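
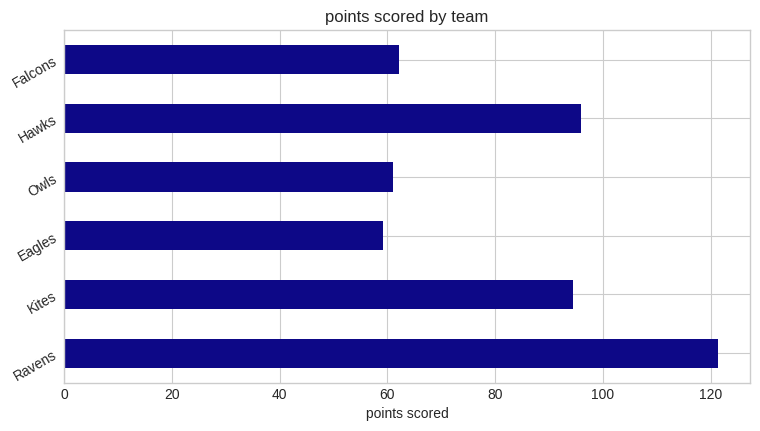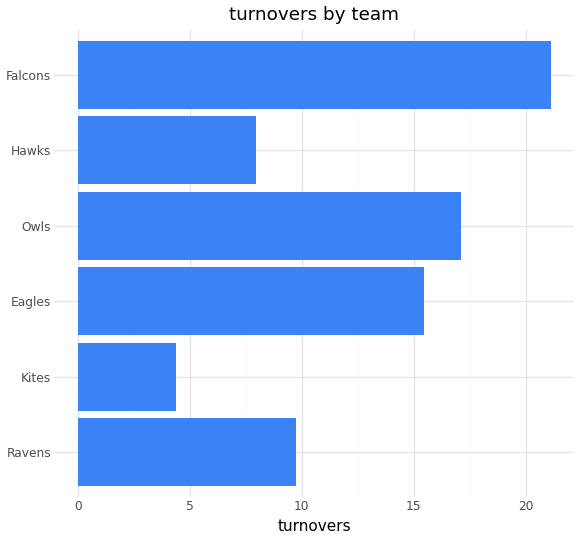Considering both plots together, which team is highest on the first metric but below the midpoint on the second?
Ravens

Chart 2 median turnovers ≈ 12; below-median teams: Ravens, Kites, Hawks. Among those, Ravens has the highest points scored (≈ 120).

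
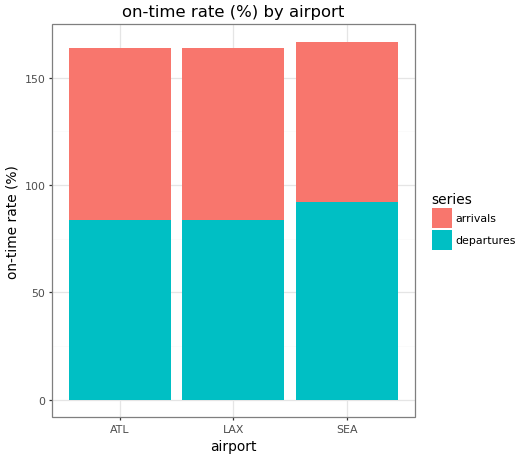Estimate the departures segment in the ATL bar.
departures top ≈ 80, bottom ≈ 0; segment ≈ 80.

≈ 80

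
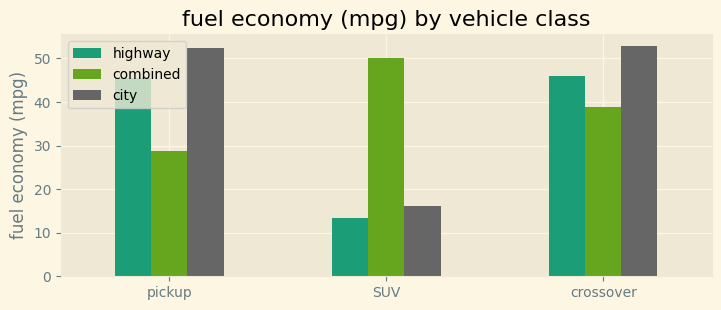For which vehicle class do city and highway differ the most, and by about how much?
crossover, ≈ 10 mpg

crossover: city ≈ 55, highway ≈ 45 → gap ≈ 10. Next-largest (pickup) is only ≈ 5.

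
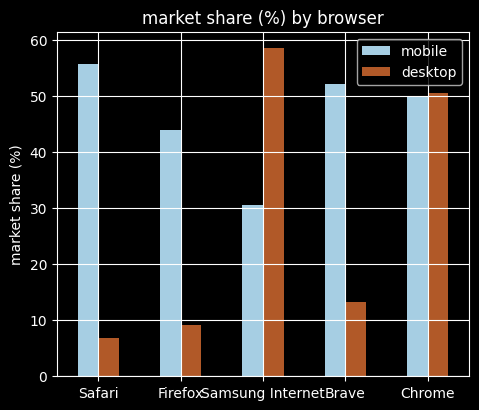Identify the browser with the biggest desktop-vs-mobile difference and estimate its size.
Safari: desktop ≈ 5, mobile ≈ 55 → gap ≈ 50. Next-largest (Brave) is only ≈ 35.

Safari, ≈ 50 %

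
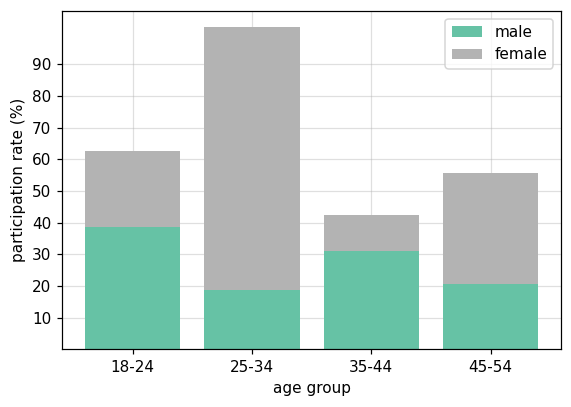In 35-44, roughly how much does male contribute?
≈ 30

male top ≈ 30, bottom ≈ 0; segment ≈ 30.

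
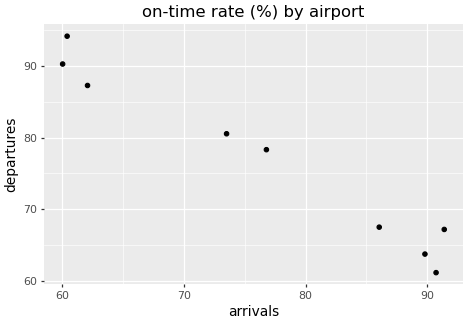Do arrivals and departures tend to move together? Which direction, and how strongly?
Points are negatively correlated; strong (|r| ≈ 1.0).

negative, strong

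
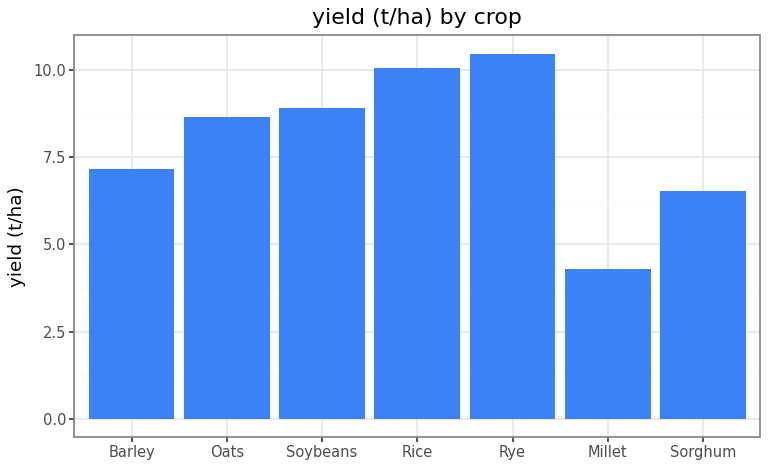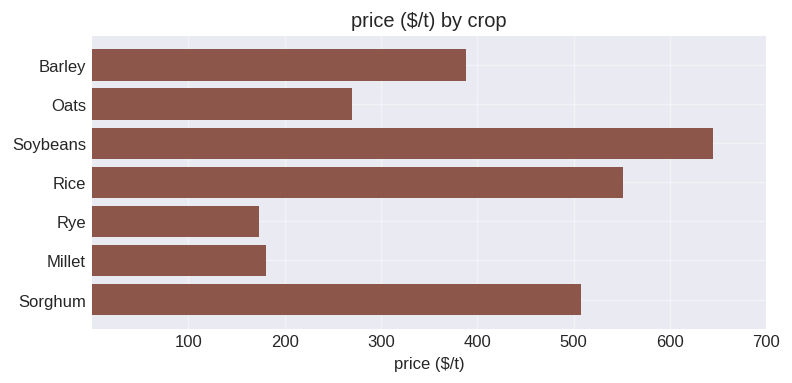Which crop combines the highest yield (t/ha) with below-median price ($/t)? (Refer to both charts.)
Chart 2 median price ($/t) ≈ 400; below-median crops: Oats, Rye, Millet. Among those, Rye has the highest yield (t/ha) (≈ 10).

Rye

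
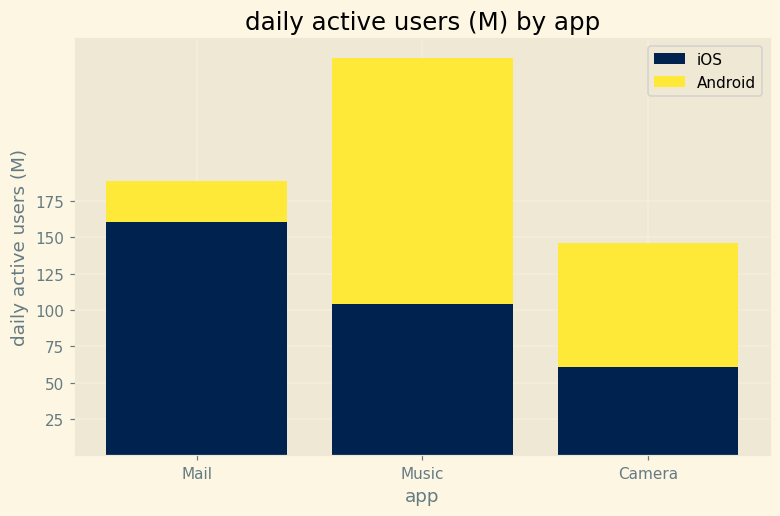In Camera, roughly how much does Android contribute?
Android top ≈ 150, bottom ≈ 50; segment ≈ 100.

≈ 100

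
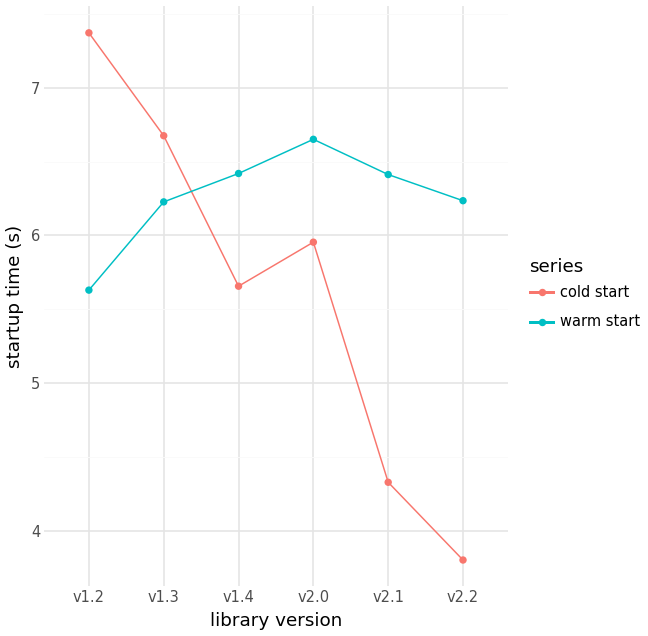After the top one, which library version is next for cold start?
Top 3 for cold start: v1.2 ≈ 7.5, v1.3 ≈ 6.5, v2.0 ≈ 6.0.

v1.3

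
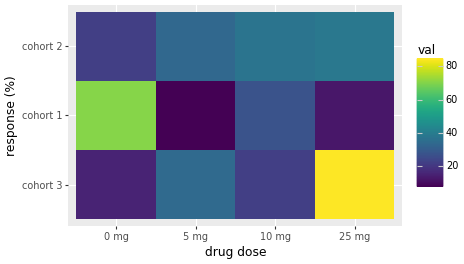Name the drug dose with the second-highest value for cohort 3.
5 mg

Top 3 for cohort 3: 25 mg ≈ 80, 5 mg ≈ 30, 10 mg ≈ 20.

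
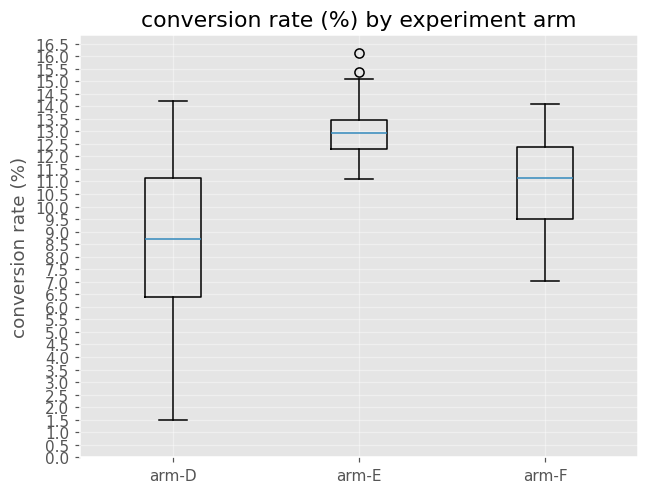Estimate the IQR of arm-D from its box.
Q3 ≈ 11.0, Q1 ≈ 6.5; IQR ≈ 4.5.

≈ 4.5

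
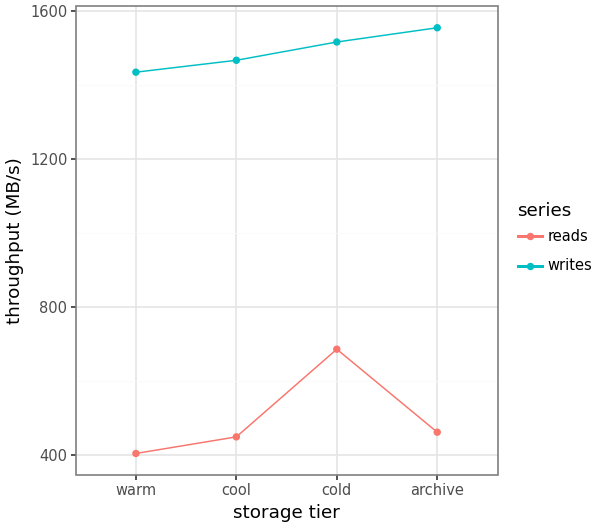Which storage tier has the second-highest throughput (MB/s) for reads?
archive

Top 3 for reads: cold ≈ 700, archive ≈ 500, cool ≈ 400.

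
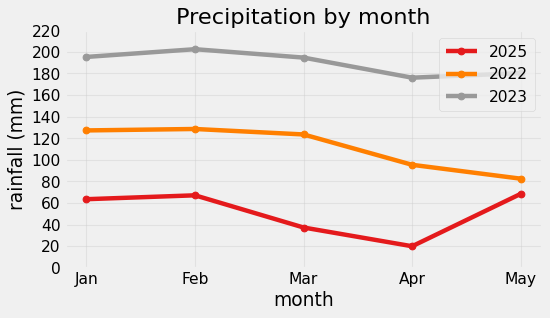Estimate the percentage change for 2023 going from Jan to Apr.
≈ -10%

Jan ≈ 200, Apr ≈ 180; (180 − 200) / 200 ≈ -10%.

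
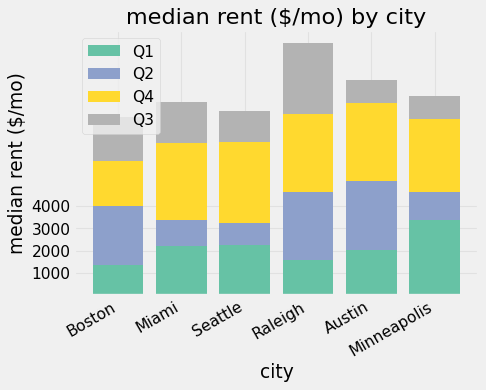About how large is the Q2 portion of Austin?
Q2 top ≈ 5000, bottom ≈ 2000; segment ≈ 3000.

≈ 3000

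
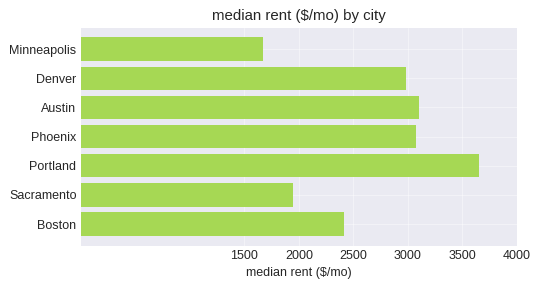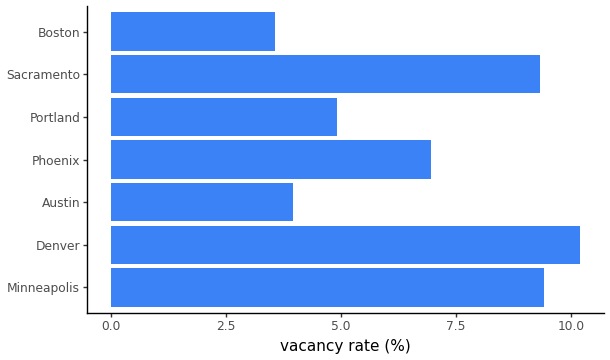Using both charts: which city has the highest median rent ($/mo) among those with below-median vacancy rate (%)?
Portland

Chart 2 median vacancy rate (%) ≈ 7; below-median cities: Austin, Portland, Boston. Among those, Portland has the highest median rent ($/mo) (≈ 3500).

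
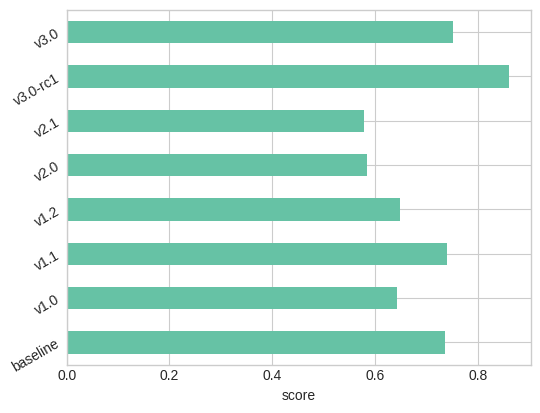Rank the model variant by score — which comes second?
v3.0

Top 3: v3.0-rc1 ≈ 0.9, v3.0 ≈ 0.8, v1.1 ≈ 0.7.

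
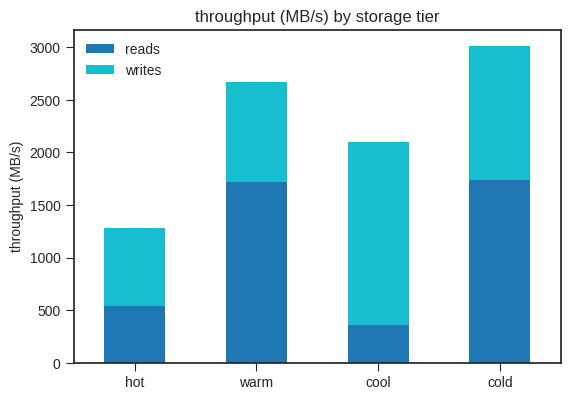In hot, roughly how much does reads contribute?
≈ 500

reads top ≈ 500, bottom ≈ 0; segment ≈ 500.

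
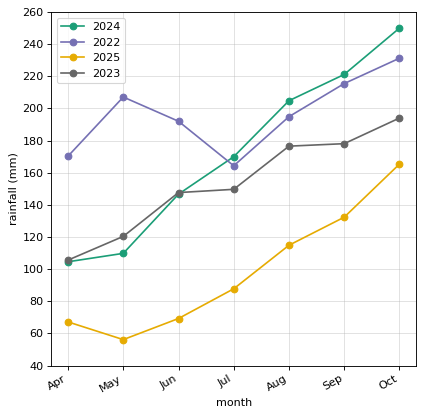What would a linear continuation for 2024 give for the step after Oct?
≈ 260

Last three: 200, 220, 240 → slope ≈ 20/step → next ≈ 260.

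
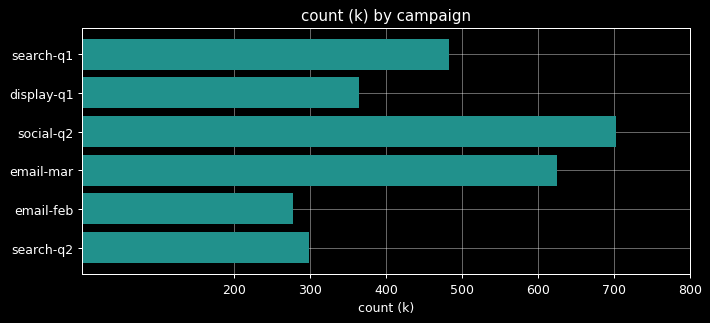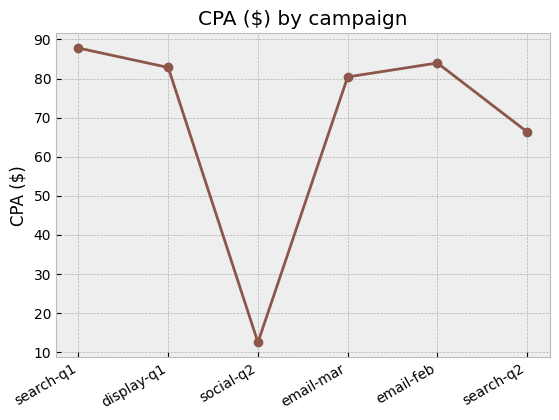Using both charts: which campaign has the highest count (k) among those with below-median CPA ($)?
social-q2

Chart 2 median CPA ($) ≈ 80; below-median campaigns: social-q2, email-mar, search-q2. Among those, social-q2 has the highest count (k) (≈ 700).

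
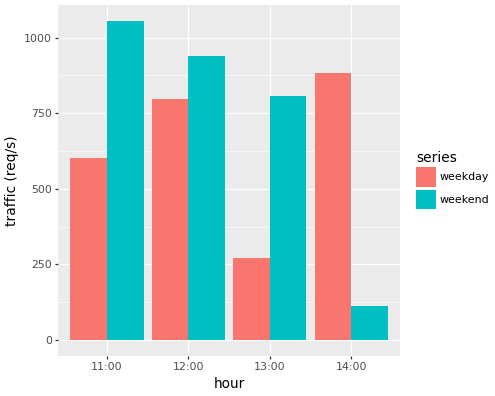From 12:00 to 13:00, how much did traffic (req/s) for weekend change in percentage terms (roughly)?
≈ -11.1%

12:00 ≈ 900, 13:00 ≈ 800; (800 − 900) / 900 ≈ -11.1%.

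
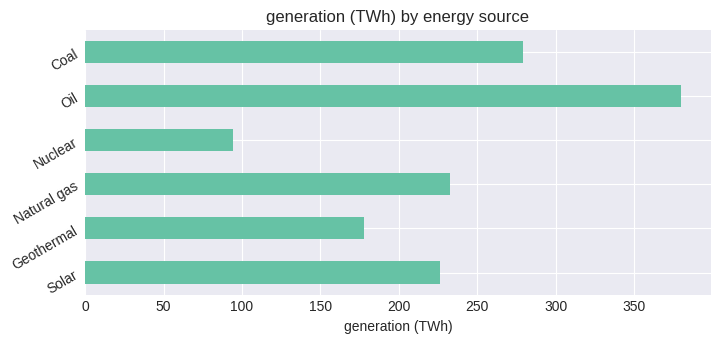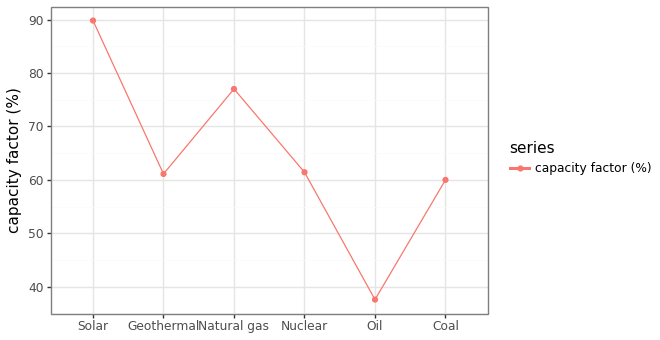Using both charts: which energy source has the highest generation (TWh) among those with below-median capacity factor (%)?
Chart 2 median capacity factor (%) ≈ 60; below-median energy sources: Geothermal, Oil, Coal. Among those, Oil has the highest generation (TWh) (≈ 400).

Oil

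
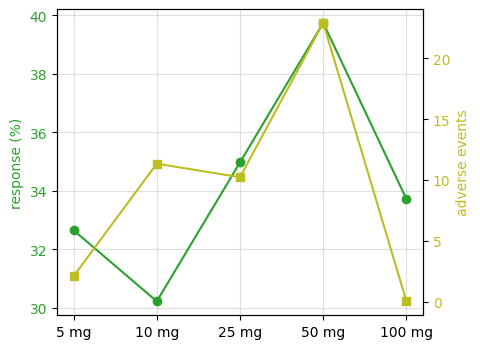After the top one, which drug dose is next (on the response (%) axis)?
25 mg

Top 3 (on the response (%) axis): 50 mg ≈ 40, 25 mg ≈ 35, 100 mg ≈ 34.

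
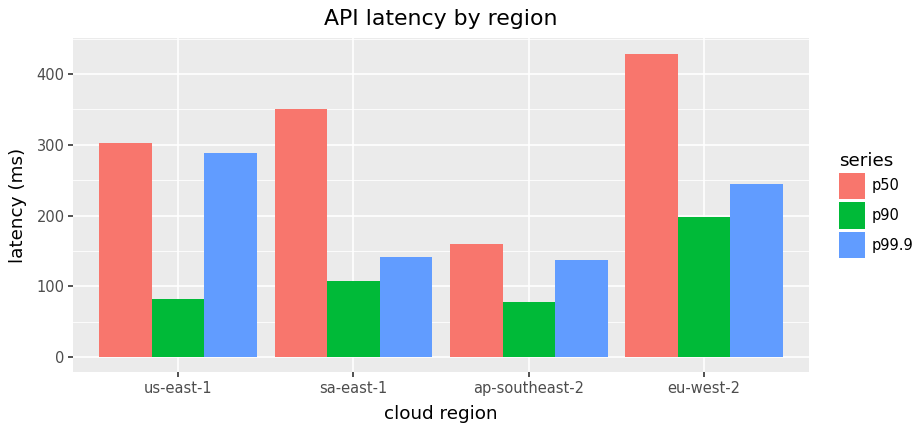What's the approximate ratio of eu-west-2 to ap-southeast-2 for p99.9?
eu-west-2 ≈ 250, ap-southeast-2 ≈ 150; 250/150 ≈ 1.67.

≈ 1.67×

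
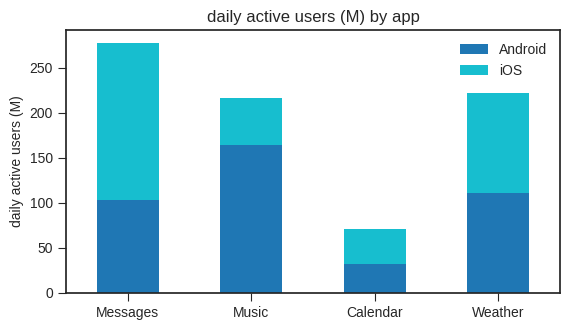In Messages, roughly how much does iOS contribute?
iOS top ≈ 275, bottom ≈ 100; segment ≈ 175.

≈ 175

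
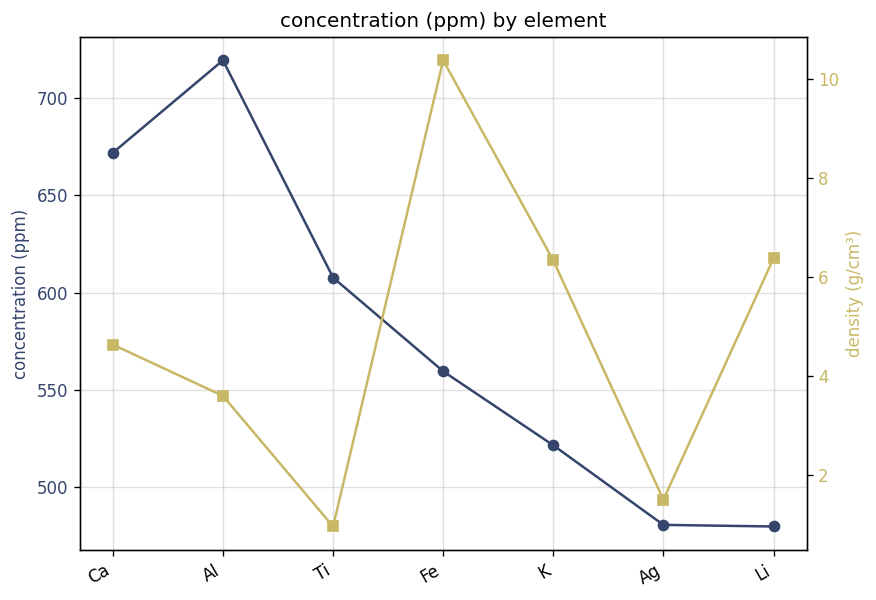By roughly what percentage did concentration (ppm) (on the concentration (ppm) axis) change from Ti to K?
Ti ≈ 600, K ≈ 525; (525 − 600) / 600 ≈ -12.5%.

≈ -12.5%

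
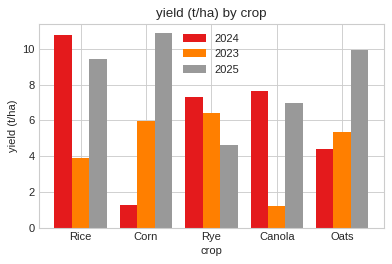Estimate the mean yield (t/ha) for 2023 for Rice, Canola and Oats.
≈ 3

(4 + 1 + 5) / 3 ≈ 3.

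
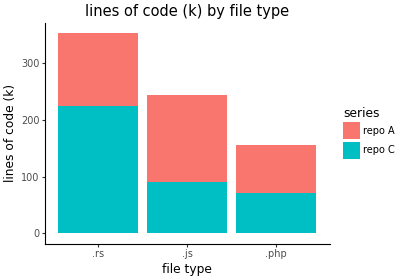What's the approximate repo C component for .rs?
≈ 200

repo C top ≈ 200, bottom ≈ 0; segment ≈ 200.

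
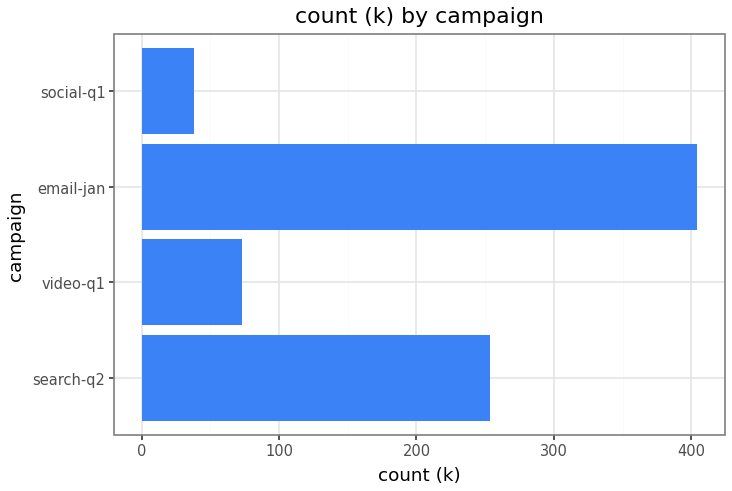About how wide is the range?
Max email-jan ≈ 400, min social-q1 ≈ 50; range ≈ 350.

≈ 350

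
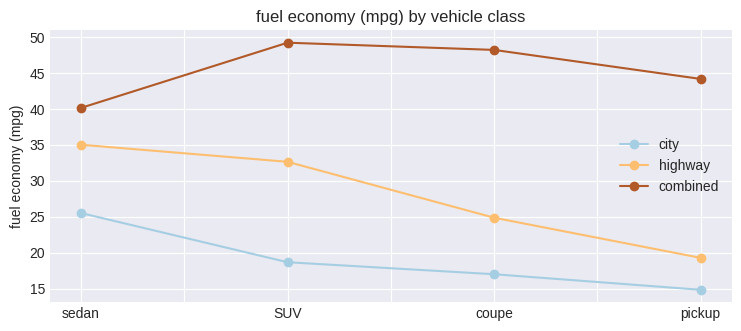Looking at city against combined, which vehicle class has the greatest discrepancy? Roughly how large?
coupe, ≈ 35 mpg

coupe: city ≈ 15, combined ≈ 50 → gap ≈ 35. Next-largest (SUV) is only ≈ 30.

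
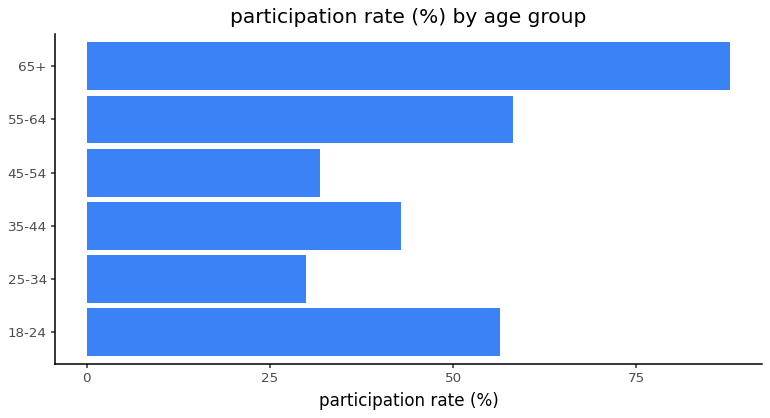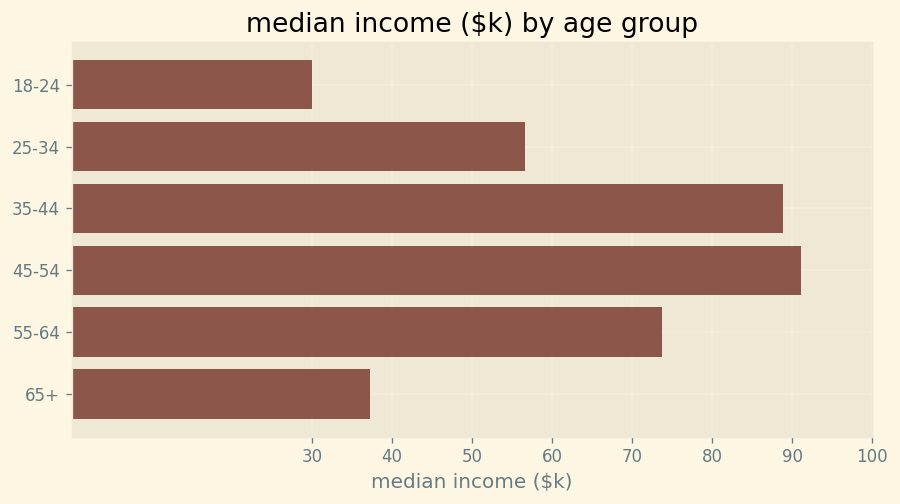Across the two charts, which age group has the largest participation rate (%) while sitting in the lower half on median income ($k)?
65+

Chart 2 median median income ($k) ≈ 70; below-median age groups: 18-24, 25-34, 65+. Among those, 65+ has the highest participation rate (%) (≈ 90).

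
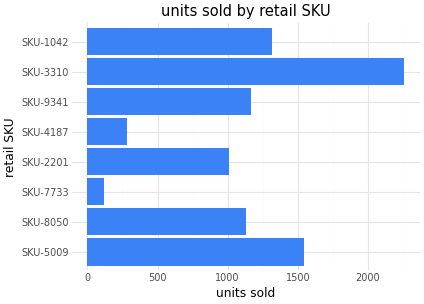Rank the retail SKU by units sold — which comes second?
SKU-5009

Top 3: SKU-3310 ≈ 2200, SKU-5009 ≈ 1600, SKU-1042 ≈ 1400.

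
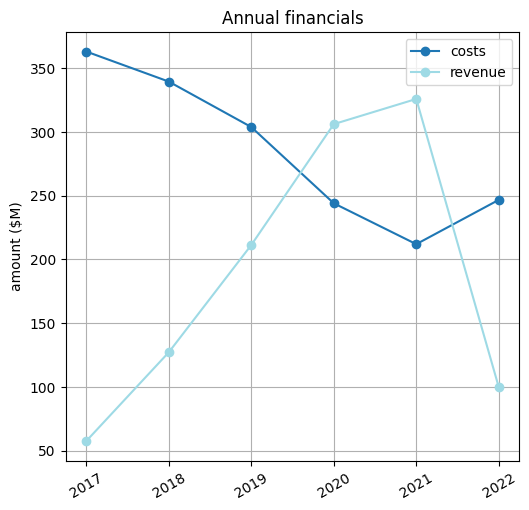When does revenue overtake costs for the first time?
2019: revenue ≈ 200 vs costs ≈ 300 (not yet); 2020: revenue ≈ 300 vs costs ≈ 250 (first crossover).

2020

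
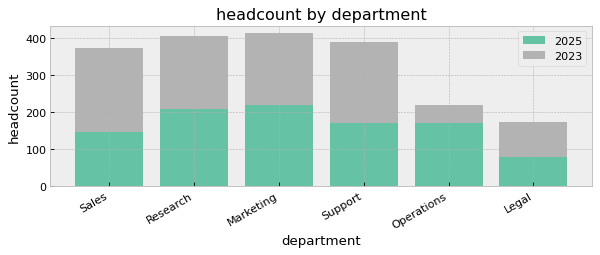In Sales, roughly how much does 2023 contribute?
≈ 200

2023 top ≈ 350, bottom ≈ 150; segment ≈ 200.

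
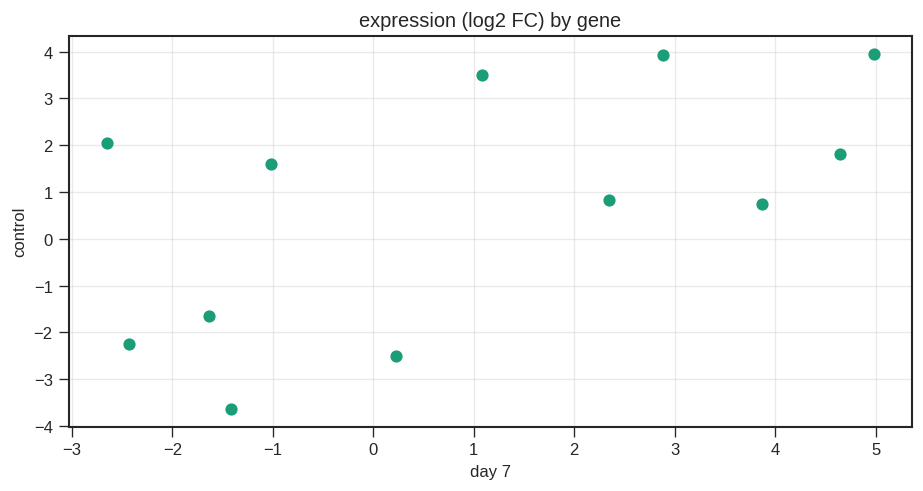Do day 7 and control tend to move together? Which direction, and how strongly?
positive, moderate

Points are positively correlated; moderate (|r| ≈ 0.6).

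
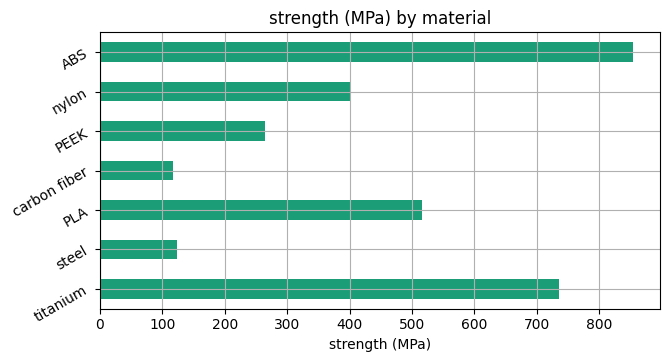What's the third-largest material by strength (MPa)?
Top 4: ABS ≈ 900, titanium ≈ 700, PLA ≈ 500, nylon ≈ 400.

PLA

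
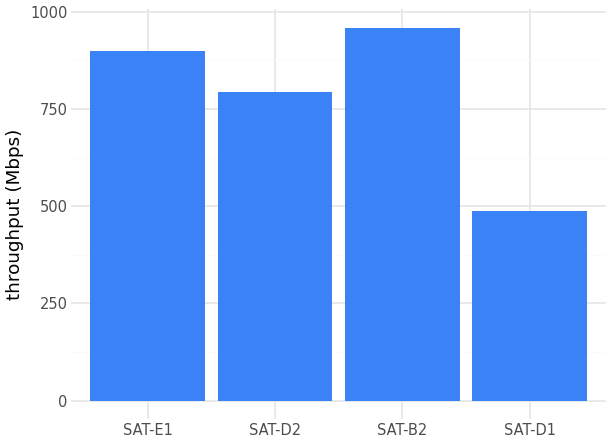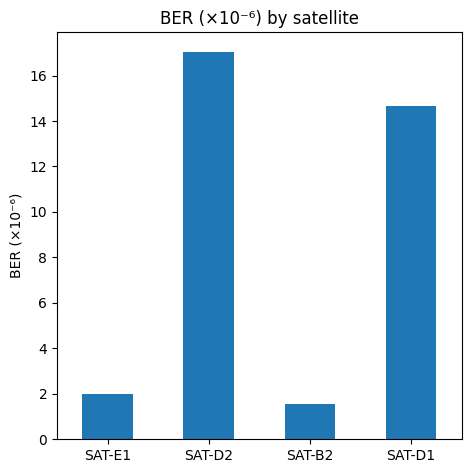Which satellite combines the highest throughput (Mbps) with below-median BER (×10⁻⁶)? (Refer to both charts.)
Chart 2 median BER (×10⁻⁶) ≈ 8; below-median satellites: SAT-E1, SAT-B2. Among those, SAT-B2 has the highest throughput (Mbps) (≈ 1000).

SAT-B2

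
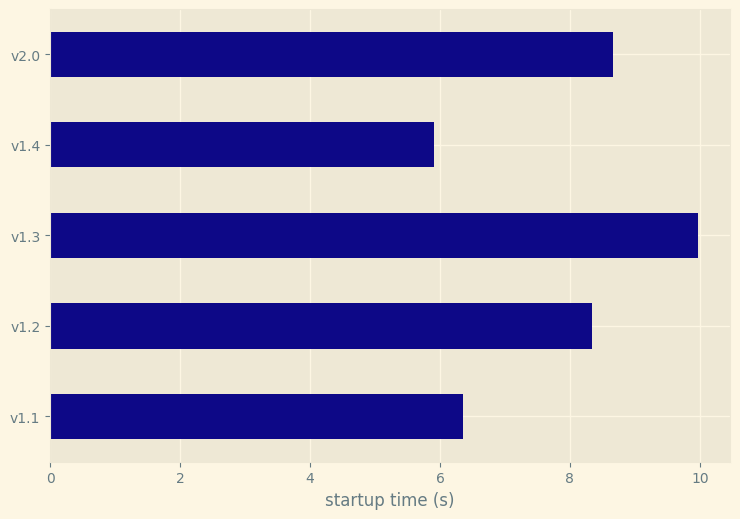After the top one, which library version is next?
v2.0

Top 3: v1.3 ≈ 10, v2.0 ≈ 9, v1.2 ≈ 8.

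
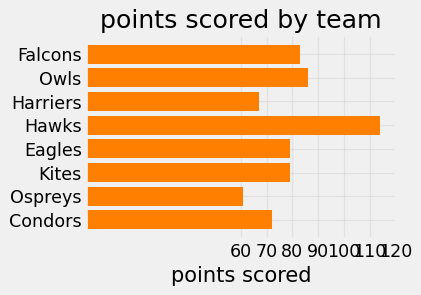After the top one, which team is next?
Owls

Top 3: Hawks ≈ 110, Owls ≈ 90, Falcons ≈ 80.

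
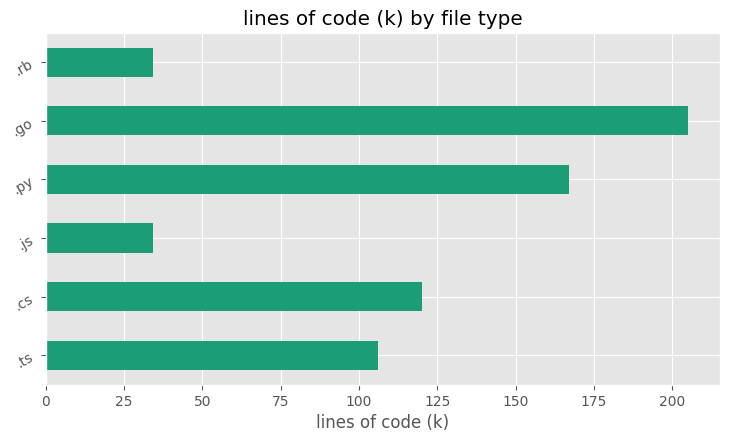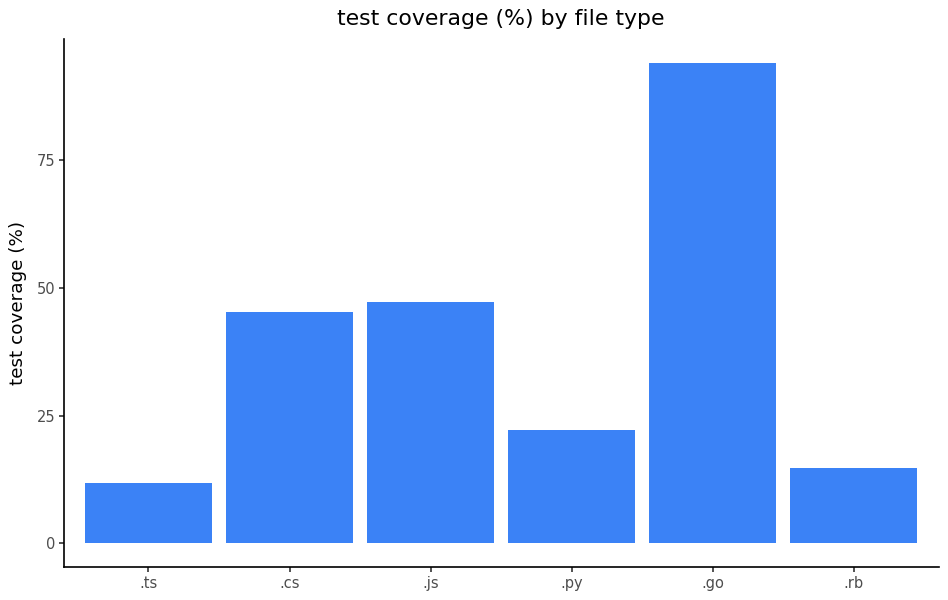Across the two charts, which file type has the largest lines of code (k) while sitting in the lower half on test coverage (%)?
Chart 2 median test coverage (%) ≈ 30; below-median file types: .ts, .py, .rb. Among those, .py has the highest lines of code (k) (≈ 160).

.py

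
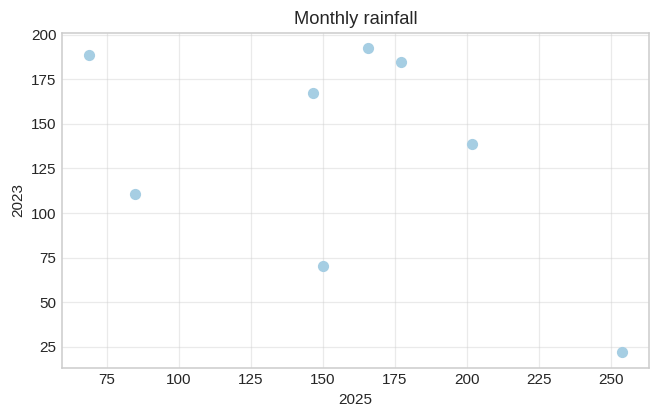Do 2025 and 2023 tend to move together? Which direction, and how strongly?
negative, moderate

Points are negatively correlated; moderate (|r| ≈ 0.5).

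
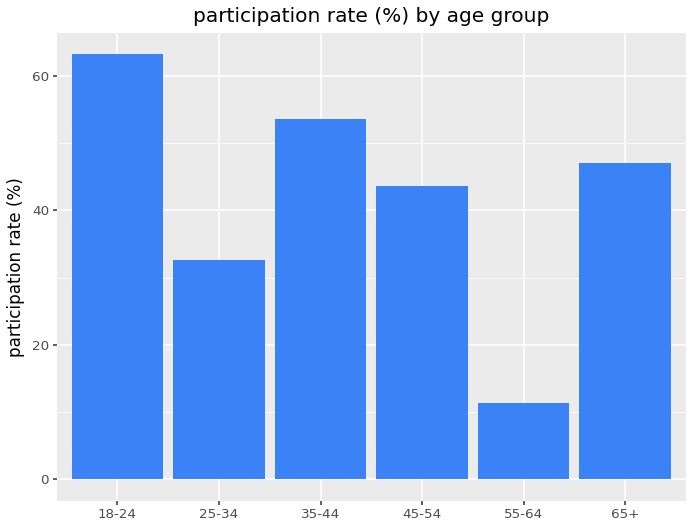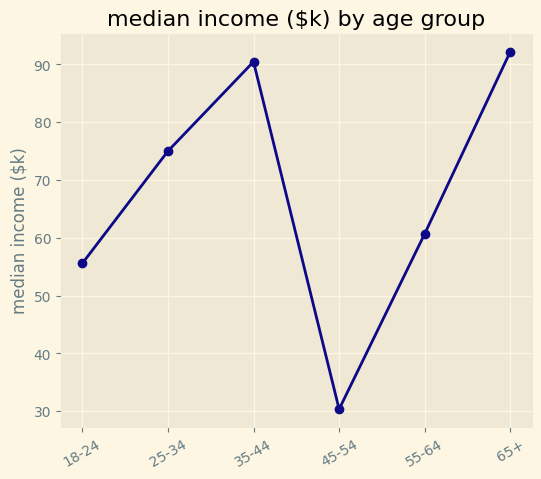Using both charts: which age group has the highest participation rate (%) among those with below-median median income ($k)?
Chart 2 median median income ($k) ≈ 70; below-median age groups: 18-24, 45-54, 55-64. Among those, 18-24 has the highest participation rate (%) (≈ 60).

18-24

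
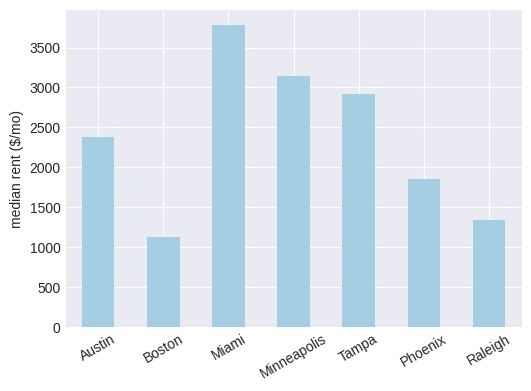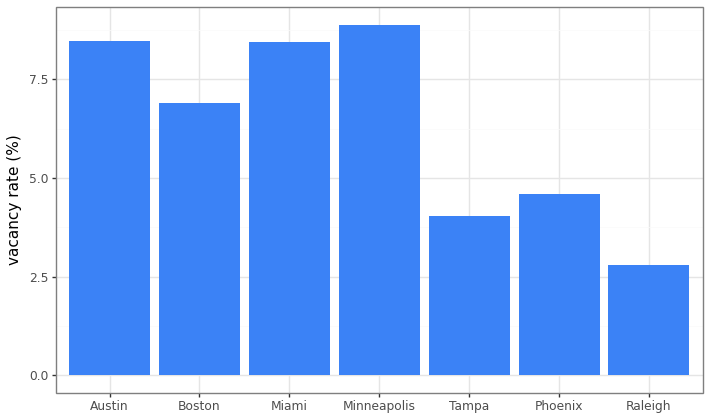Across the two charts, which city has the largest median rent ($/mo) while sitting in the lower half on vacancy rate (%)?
Chart 2 median vacancy rate (%) ≈ 7; below-median cities: Tampa, Phoenix, Raleigh. Among those, Tampa has the highest median rent ($/mo) (≈ 3000).

Tampa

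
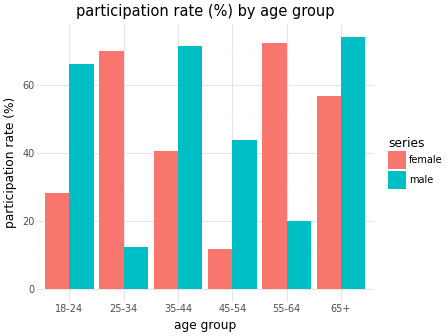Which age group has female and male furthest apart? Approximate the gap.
25-34, ≈ 60 %

25-34: female ≈ 70, male ≈ 10 → gap ≈ 60. Next-largest (55-64) is only ≈ 50.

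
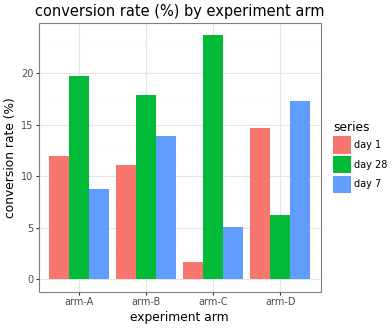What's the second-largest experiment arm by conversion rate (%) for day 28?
arm-A

Top 3 for day 28: arm-C ≈ 24, arm-A ≈ 20, arm-B ≈ 18.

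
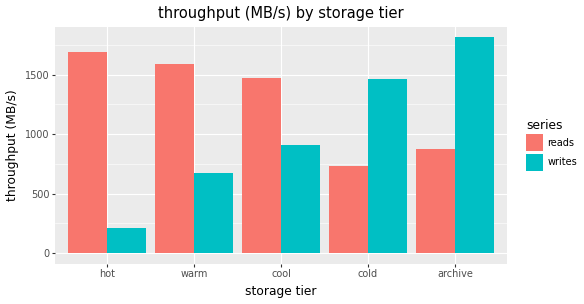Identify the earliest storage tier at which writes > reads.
cool: writes ≈ 1000 vs reads ≈ 1400 (not yet); cold: writes ≈ 1400 vs reads ≈ 800 (first crossover).

cold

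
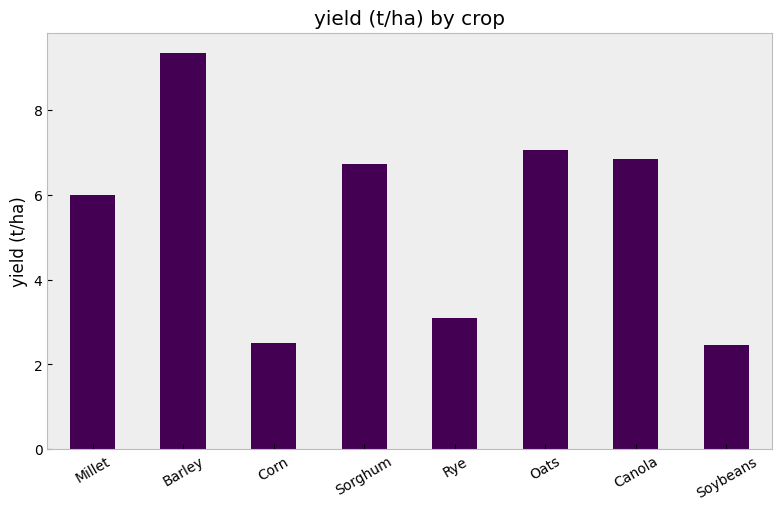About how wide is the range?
≈ 7

Max Barley ≈ 9, min Soybeans ≈ 2; range ≈ 7.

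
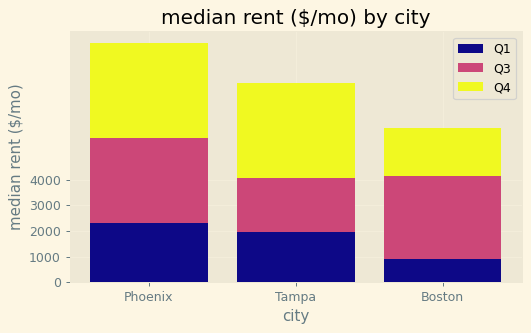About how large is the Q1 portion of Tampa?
Q1 top ≈ 2000, bottom ≈ 0; segment ≈ 2000.

≈ 2000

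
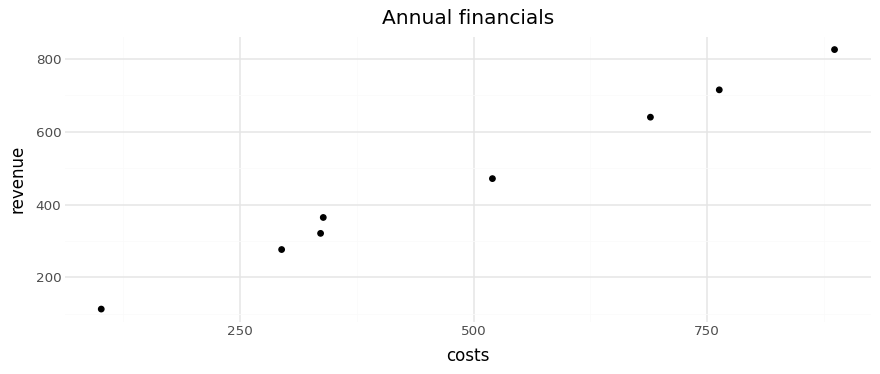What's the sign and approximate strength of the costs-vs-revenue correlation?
positive, strong

Points are positively correlated; strong (|r| ≈ 1.0).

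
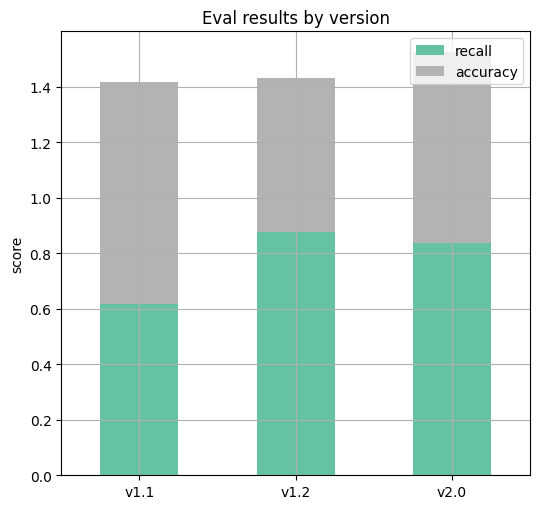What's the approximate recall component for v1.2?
≈ 0.8

recall top ≈ 0.8, bottom ≈ 0.0; segment ≈ 0.8.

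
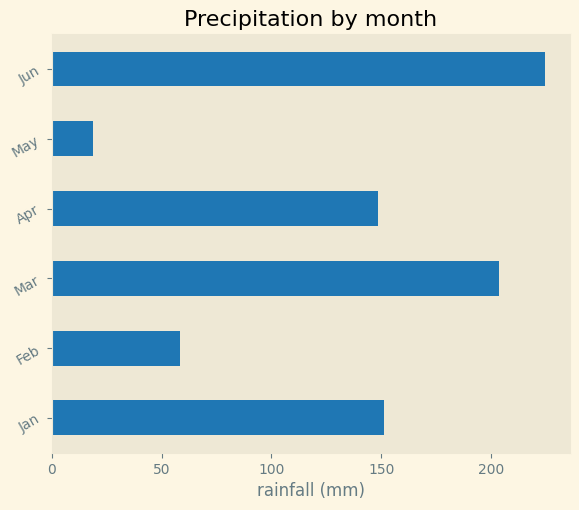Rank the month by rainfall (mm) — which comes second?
Mar

Top 3: Jun ≈ 220, Mar ≈ 200, Jan ≈ 160.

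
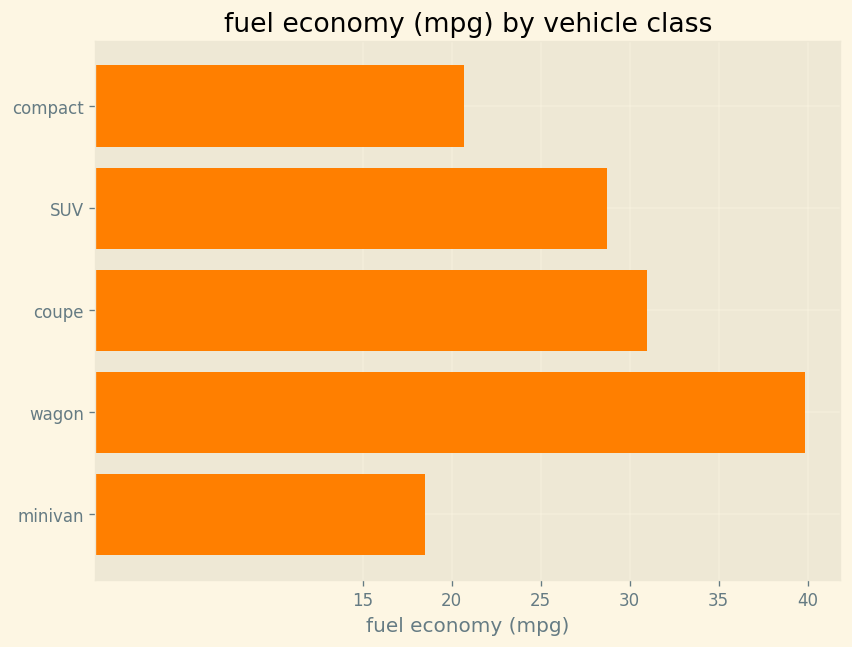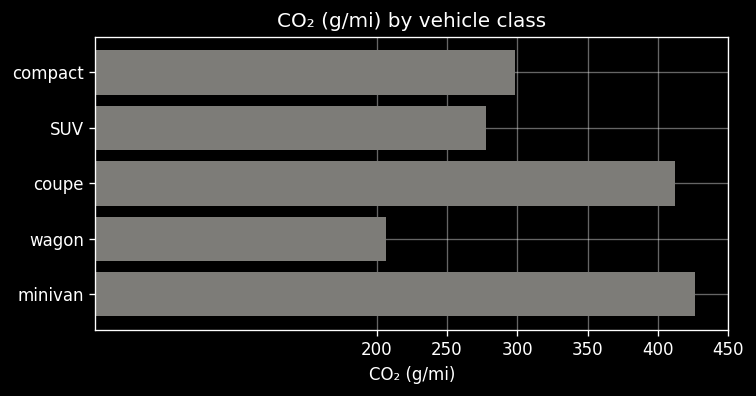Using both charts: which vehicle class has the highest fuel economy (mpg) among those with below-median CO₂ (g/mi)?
wagon

Chart 2 median CO₂ (g/mi) ≈ 300; below-median vehicle classes: SUV, wagon. Among those, wagon has the highest fuel economy (mpg) (≈ 40).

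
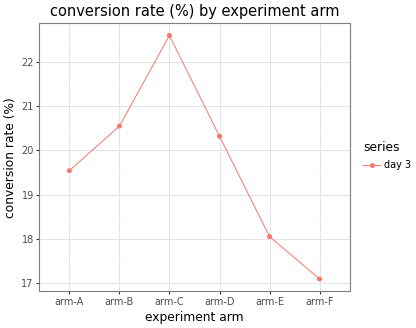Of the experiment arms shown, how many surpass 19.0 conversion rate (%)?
Above 19.0: arm-A, arm-B, arm-C, arm-D.

4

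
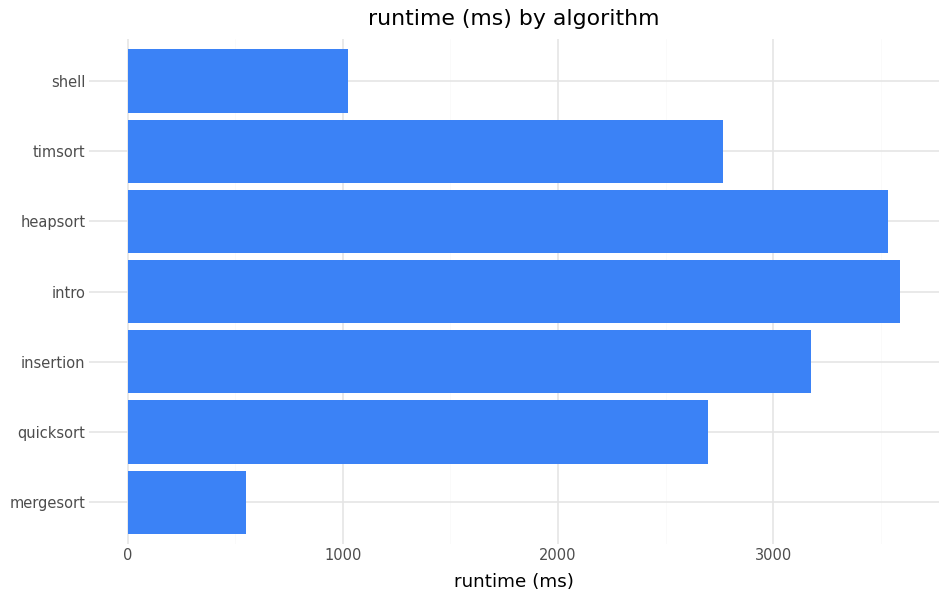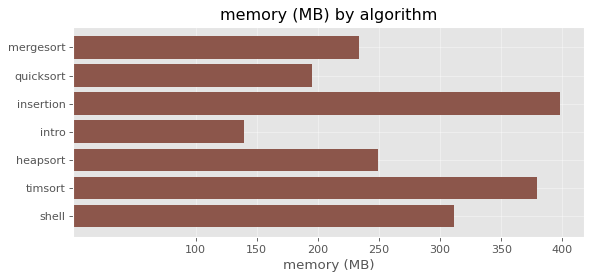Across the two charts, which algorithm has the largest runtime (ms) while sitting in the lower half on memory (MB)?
Chart 2 median memory (MB) ≈ 250; below-median algorithms: mergesort, quicksort, intro. Among those, intro has the highest runtime (ms) (≈ 3500).

intro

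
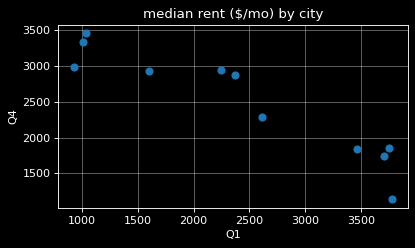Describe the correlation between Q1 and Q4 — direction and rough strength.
Points are negatively correlated; strong (|r| ≈ 0.9).

negative, strong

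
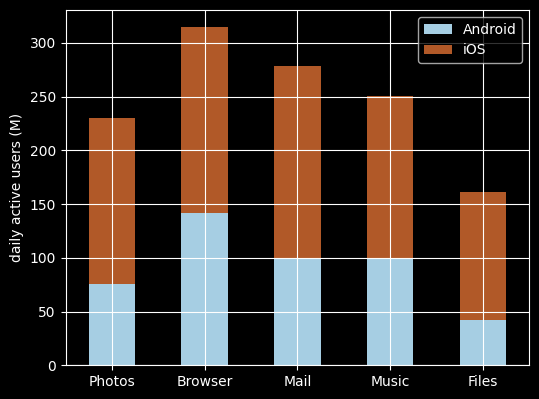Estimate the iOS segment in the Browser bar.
≈ 150

iOS top ≈ 300, bottom ≈ 150; segment ≈ 150.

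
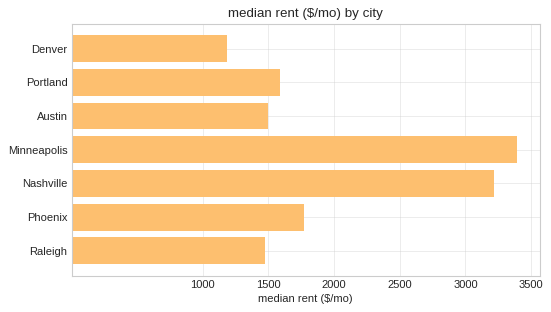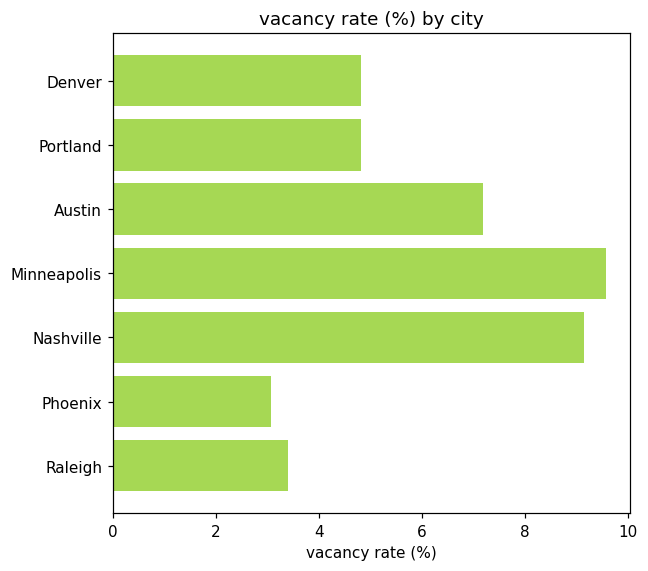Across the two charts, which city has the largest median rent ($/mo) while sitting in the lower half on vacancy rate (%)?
Chart 2 median vacancy rate (%) ≈ 5; below-median cities: Denver, Phoenix, Raleigh. Among those, Phoenix has the highest median rent ($/mo) (≈ 2000).

Phoenix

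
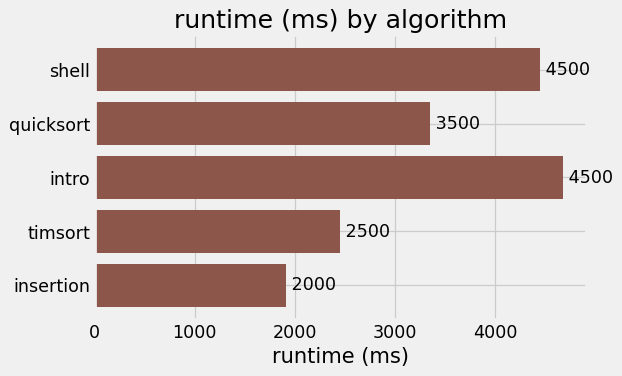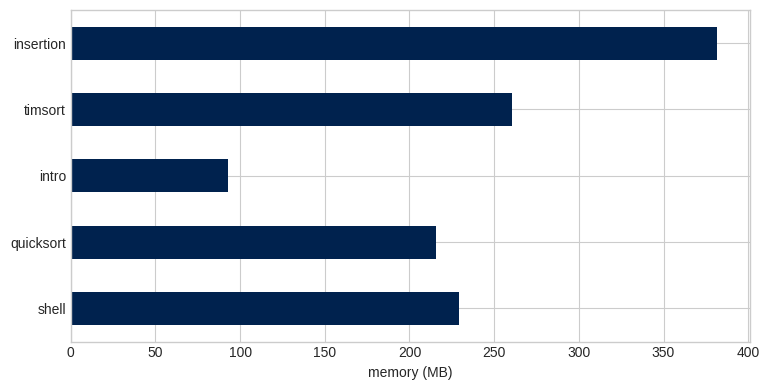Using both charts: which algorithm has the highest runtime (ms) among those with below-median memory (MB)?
intro

Chart 2 median memory (MB) ≈ 250; below-median algorithms: quicksort, intro. Among those, intro has the highest runtime (ms) (≈ 4500).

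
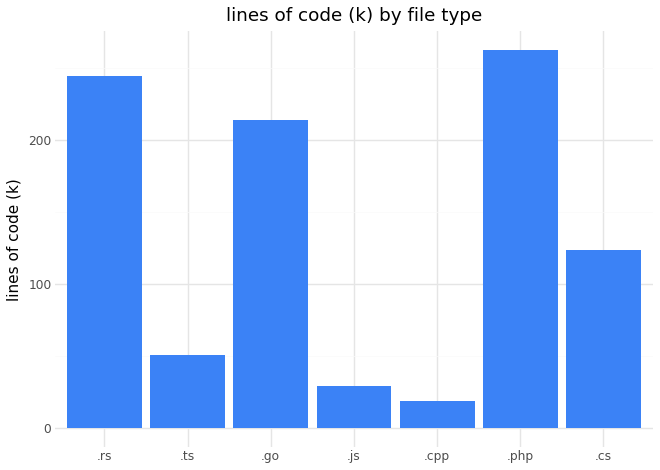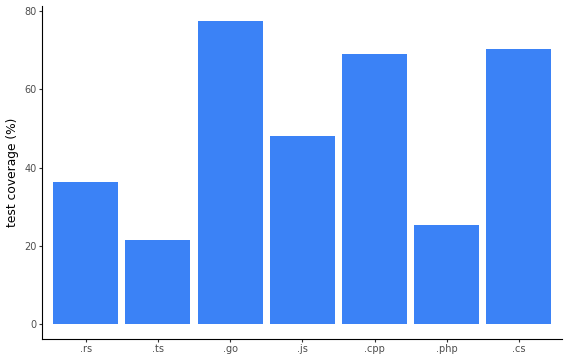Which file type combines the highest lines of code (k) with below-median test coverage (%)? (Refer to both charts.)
Chart 2 median test coverage (%) ≈ 50; below-median file types: .rs, .ts, .php. Among those, .php has the highest lines of code (k) (≈ 275).

.php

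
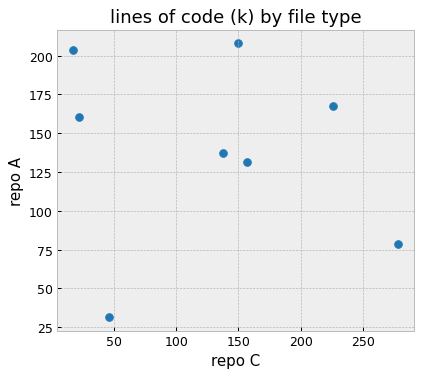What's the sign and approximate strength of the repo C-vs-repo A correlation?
no clear correlation

Points are roughly uncorrelated; weak (|r| ≈ 0.1).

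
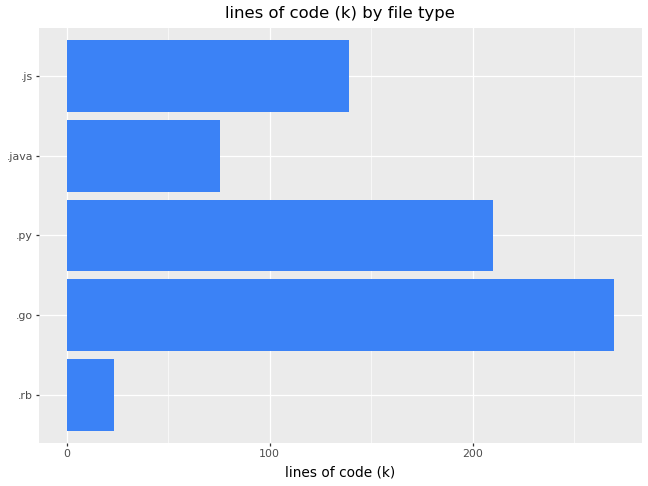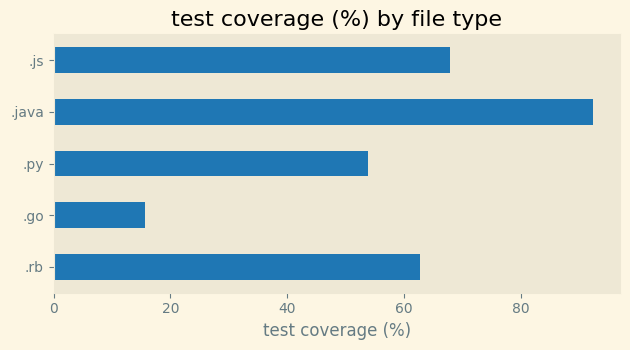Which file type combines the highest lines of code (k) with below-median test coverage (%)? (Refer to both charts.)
.go

Chart 2 median test coverage (%) ≈ 60; below-median file types: .go, .py. Among those, .go has the highest lines of code (k) (≈ 275).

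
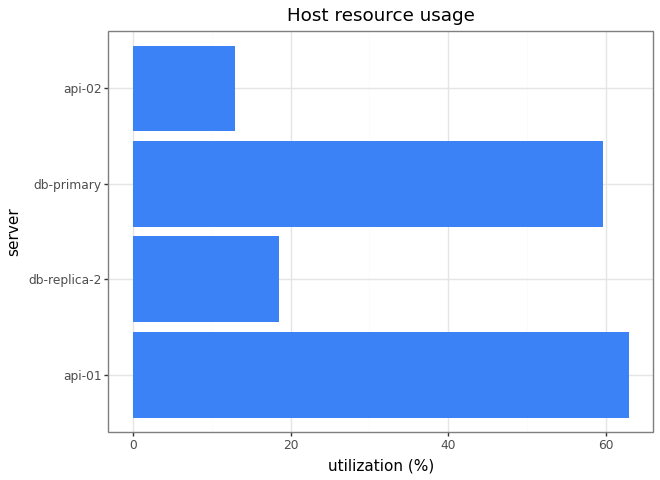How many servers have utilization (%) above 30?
Above 30: api-01, db-primary.

2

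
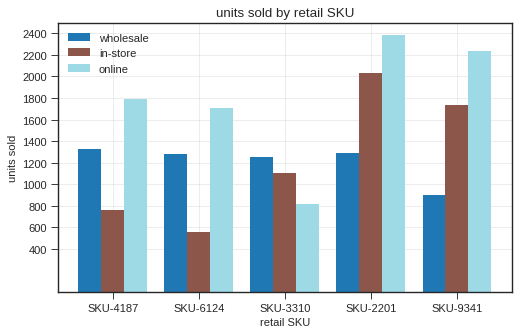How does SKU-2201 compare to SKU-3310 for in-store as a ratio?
≈ 1.67×

SKU-2201 ≈ 2000, SKU-3310 ≈ 1200; 2000/1200 ≈ 1.67.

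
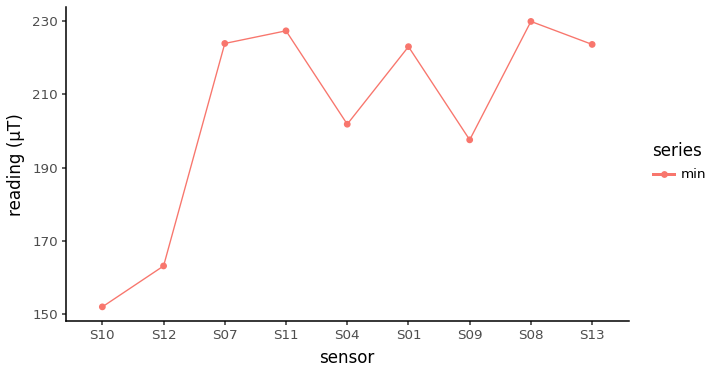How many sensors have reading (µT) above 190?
Above 190: S07, S11, S04, S01, S09, S08, S13.

7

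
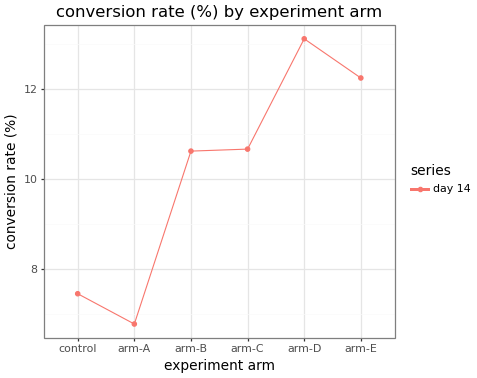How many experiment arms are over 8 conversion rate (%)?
4

Above 8: arm-B, arm-C, arm-D, arm-E.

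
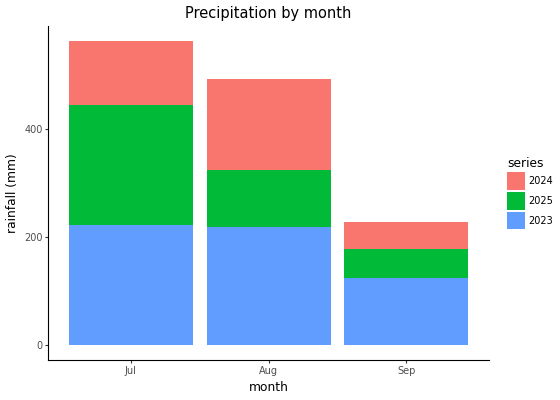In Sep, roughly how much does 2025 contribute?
2025 top ≈ 200, bottom ≈ 150; segment ≈ 50.

≈ 50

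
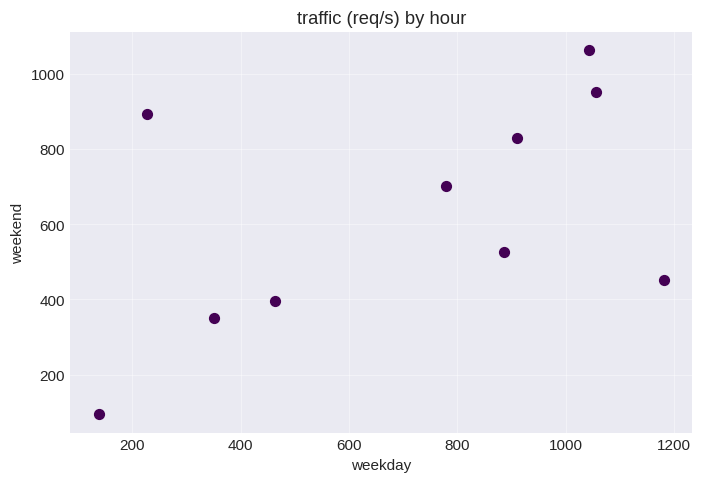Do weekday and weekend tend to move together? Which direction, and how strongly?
positive, moderate

Points are positively correlated; moderate (|r| ≈ 0.5).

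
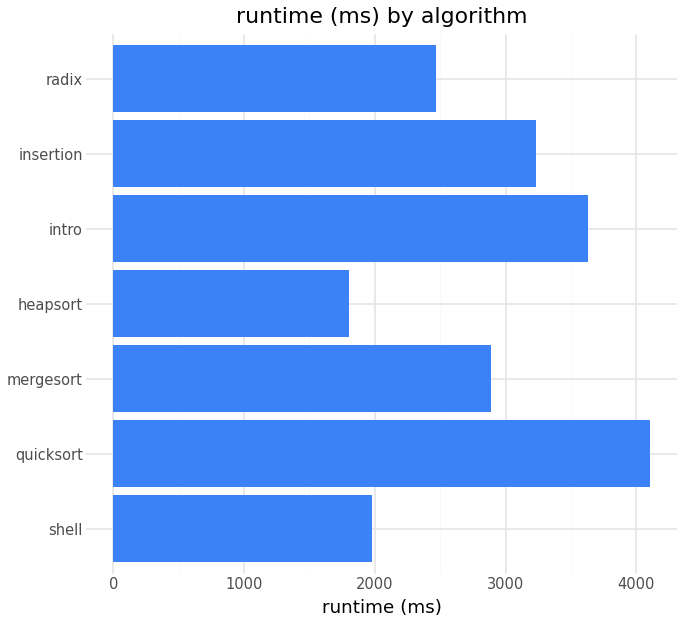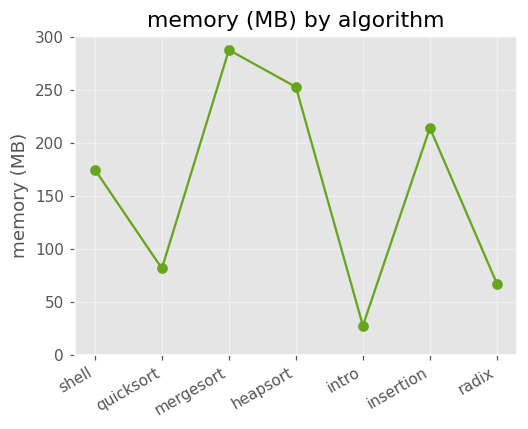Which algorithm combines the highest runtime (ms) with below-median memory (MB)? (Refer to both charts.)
quicksort

Chart 2 median memory (MB) ≈ 150; below-median algorithms: quicksort, intro, radix. Among those, quicksort has the highest runtime (ms) (≈ 4000).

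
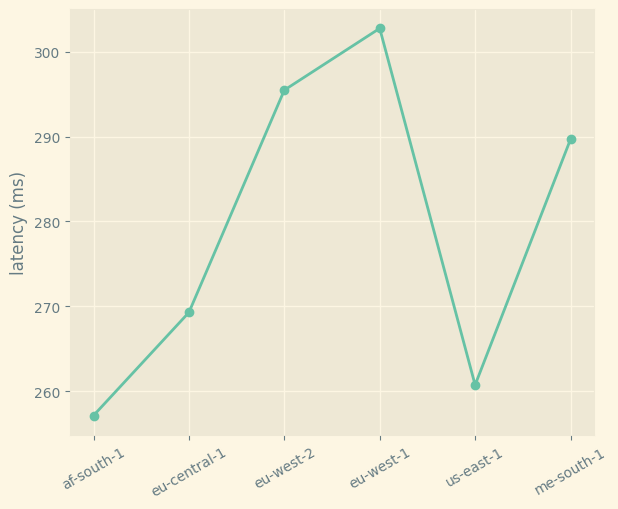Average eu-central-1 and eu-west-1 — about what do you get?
≈ 288

(270 + 305) / 2 ≈ 288.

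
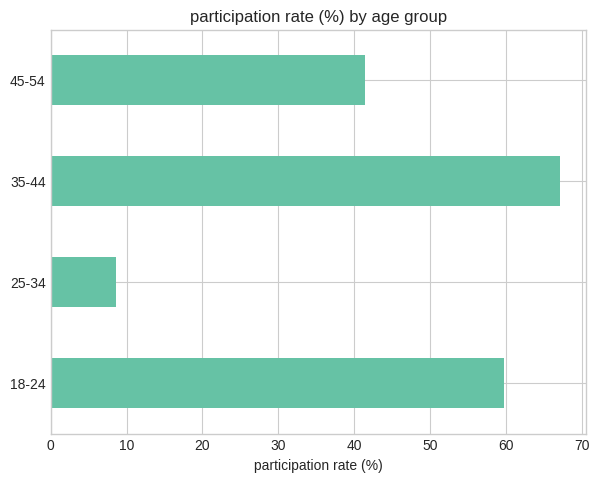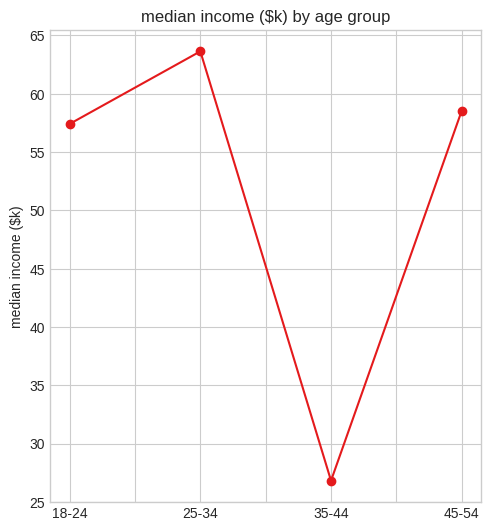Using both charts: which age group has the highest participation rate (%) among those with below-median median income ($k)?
35-44

Chart 2 median median income ($k) ≈ 60; below-median age groups: 18-24, 35-44. Among those, 35-44 has the highest participation rate (%) (≈ 70).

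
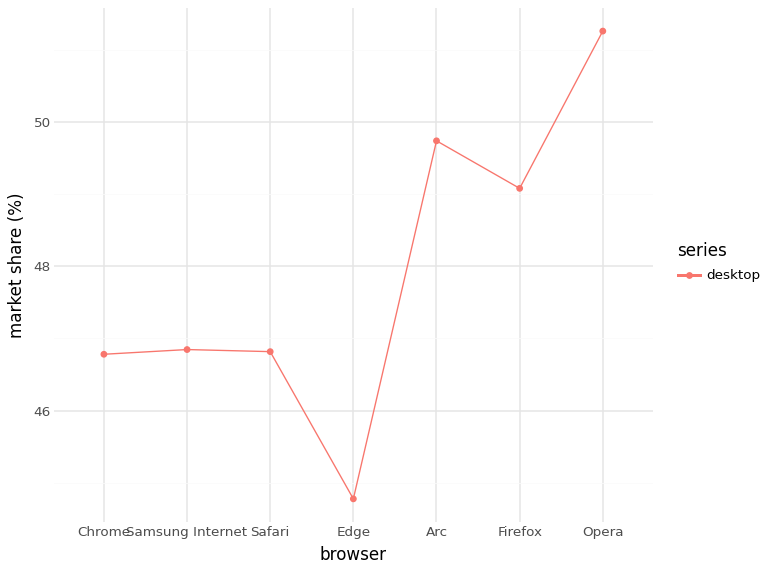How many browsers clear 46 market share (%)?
6

Above 46: Chrome, Samsung Internet, Safari, Arc, Firefox, Opera.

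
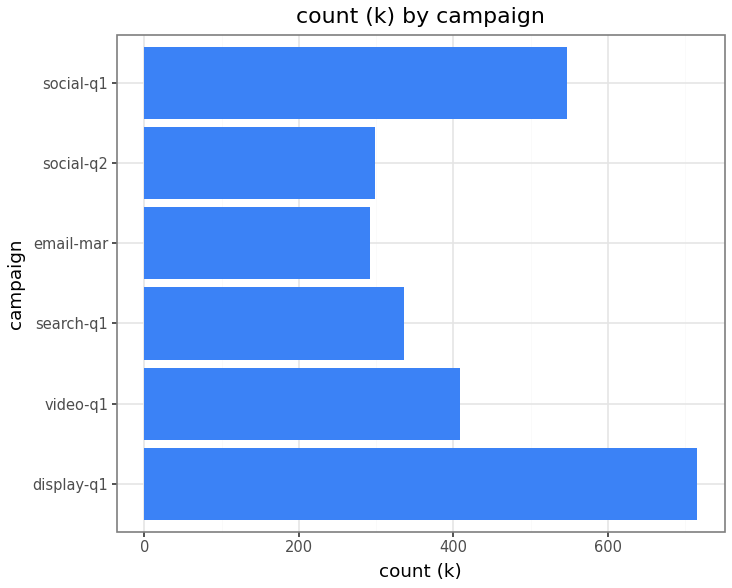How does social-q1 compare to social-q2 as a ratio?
≈ 1.67×

social-q1 ≈ 500, social-q2 ≈ 300; 500/300 ≈ 1.67.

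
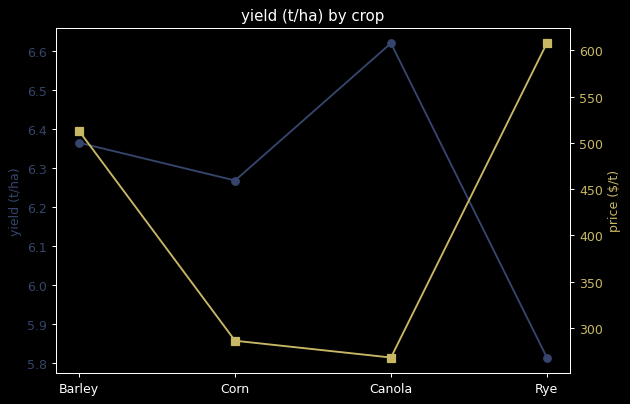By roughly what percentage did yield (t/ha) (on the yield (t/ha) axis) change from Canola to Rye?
Canola ≈ 6.6, Rye ≈ 5.8; (5.8 − 6.6) / 6.6 ≈ -12.1%.

≈ -12.1%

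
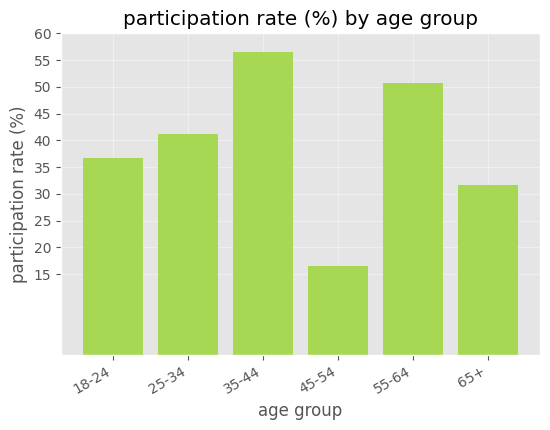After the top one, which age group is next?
Top 3: 35-44 ≈ 55, 55-64 ≈ 50, 25-34 ≈ 40.

55-64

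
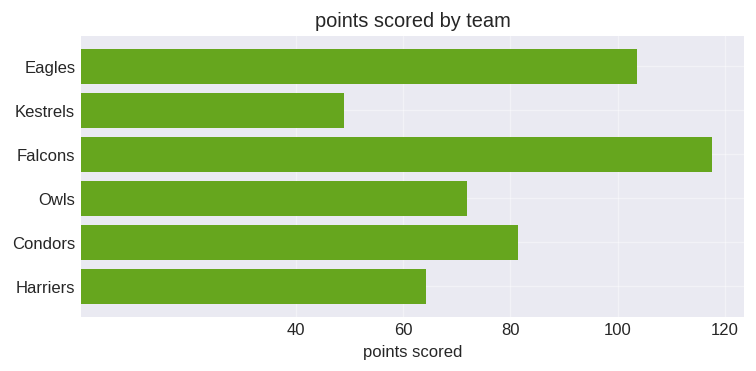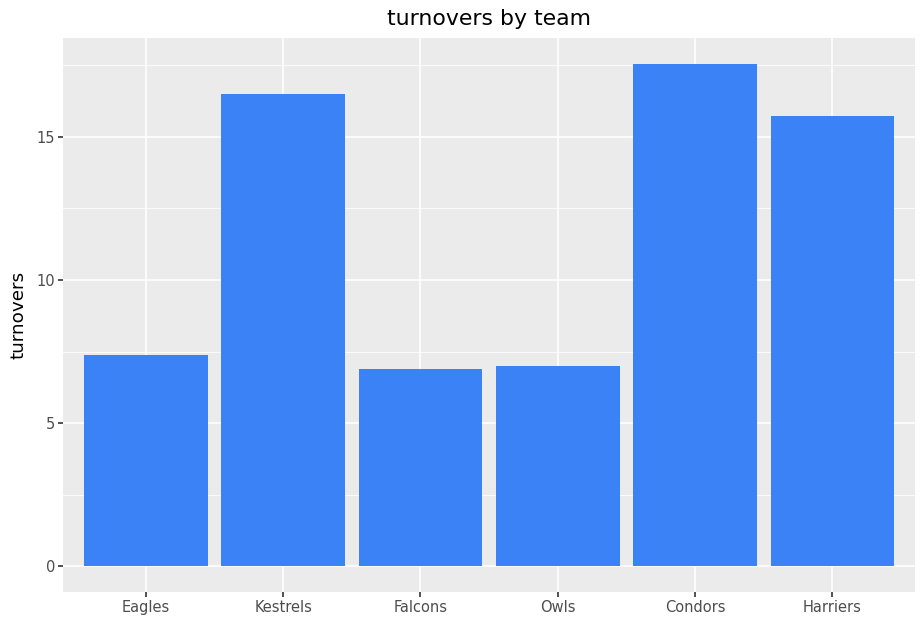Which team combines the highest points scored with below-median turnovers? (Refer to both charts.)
Falcons

Chart 2 median turnovers ≈ 12; below-median teams: Eagles, Falcons, Owls. Among those, Falcons has the highest points scored (≈ 120).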